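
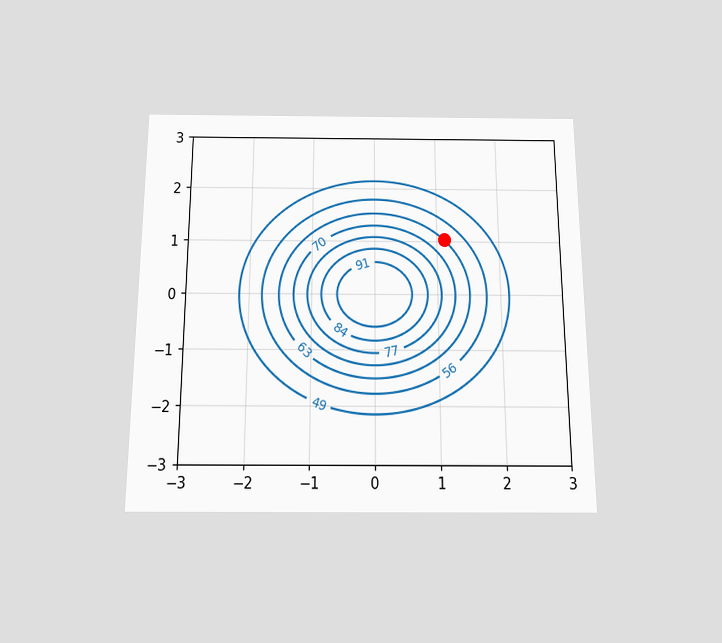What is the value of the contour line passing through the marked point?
The chart is viewed slightly from below. The marked point sits on the contour labelled 63.

63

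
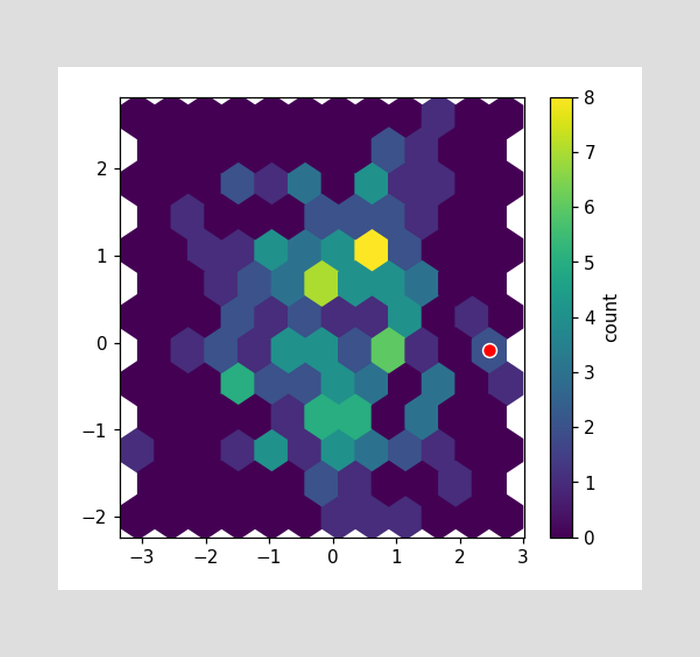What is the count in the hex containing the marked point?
The marked hex reads 2 on the colorbar.

2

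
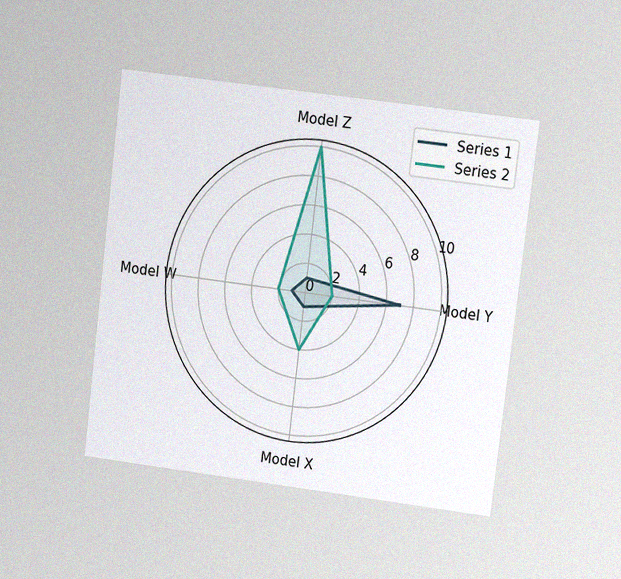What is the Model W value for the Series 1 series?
The chart is tilted about 7° clockwise and viewed at a slight angle, with some photo noise. On the Model W axis, Series 1 reaches 1.

1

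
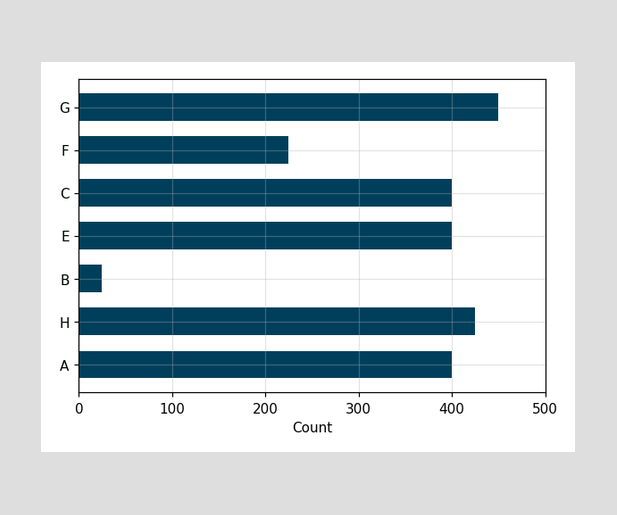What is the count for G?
Reading along the chart's x-axis, the G bar reaches 450.

450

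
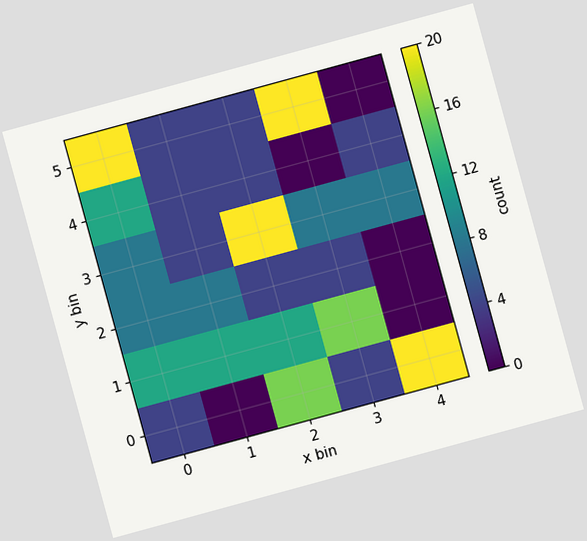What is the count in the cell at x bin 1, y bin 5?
The chart is tilted about 15° counter-clockwise. Matching the cell (1, 5) against the colorbar gives 4.

4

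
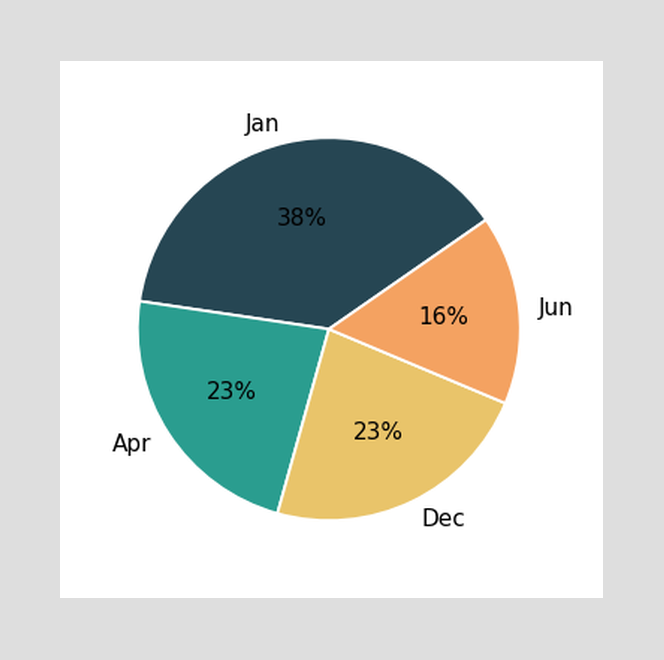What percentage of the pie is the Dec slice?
23%

The Dec slice takes up 23% of the pie.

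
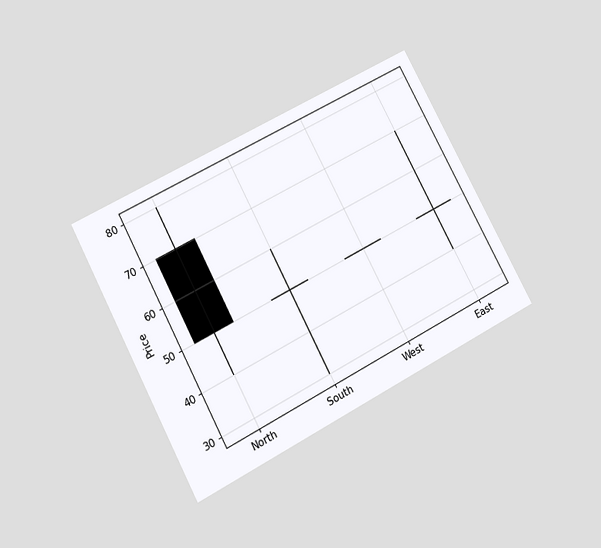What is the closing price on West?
50

The chart is tilted about 28° counter-clockwise and viewed at a slight angle. The West candle closes at 50.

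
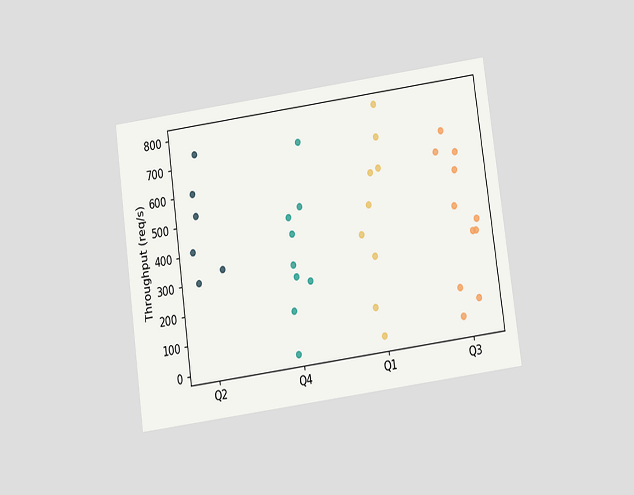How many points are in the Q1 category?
9

The chart is tilted about 8° counter-clockwise and viewed slightly from below. Counting the markers in the Q1 column gives 9.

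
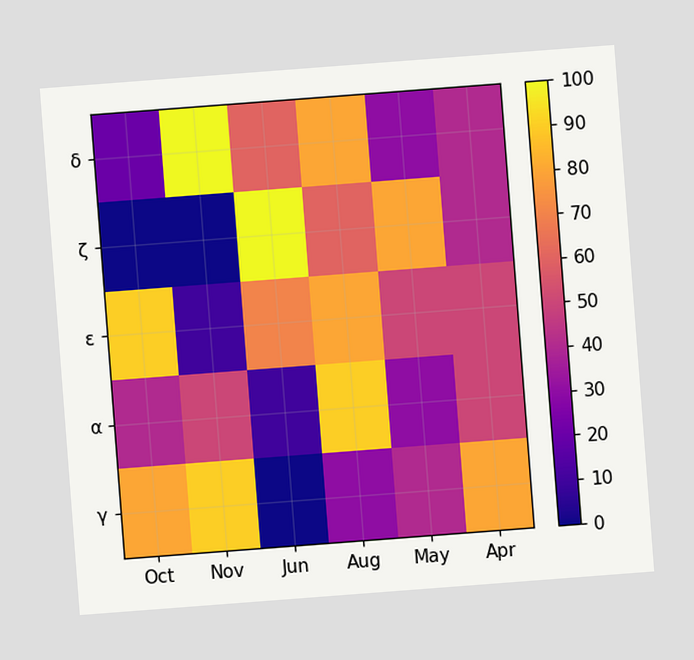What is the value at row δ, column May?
30

The chart is tilted about 4° counter-clockwise. Matching cell (δ, May) against the colorbar gives 30.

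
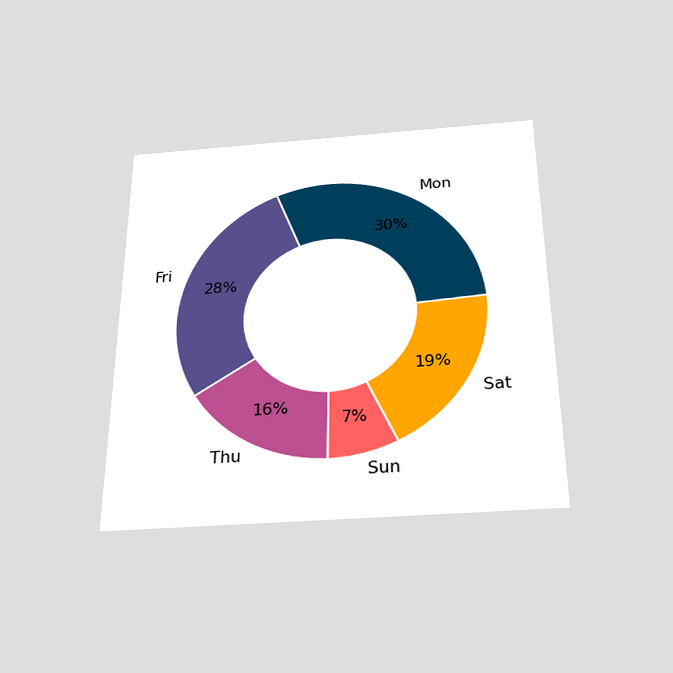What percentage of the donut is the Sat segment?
The chart is viewed slightly from below. The Sat segment takes up 19% of the ring.

19%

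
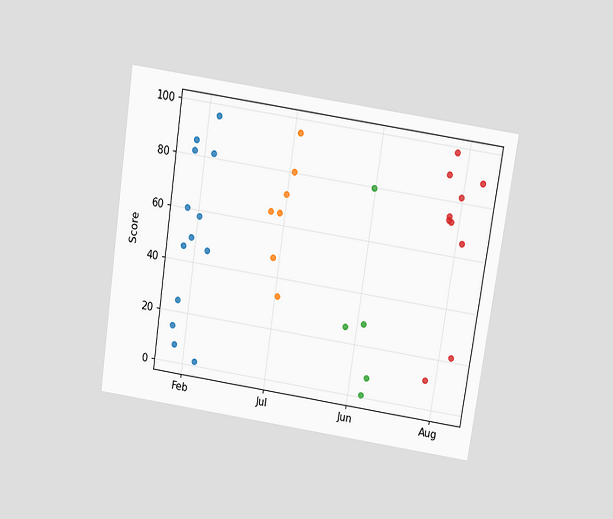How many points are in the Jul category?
7

The chart is tilted about 8° clockwise and viewed slightly from above. Counting the markers in the Jul column gives 7.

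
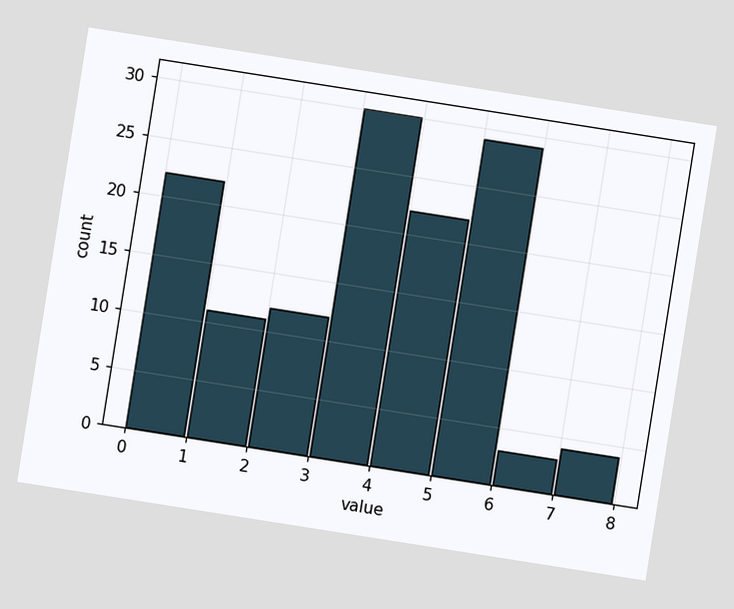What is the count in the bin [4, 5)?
The chart is tilted about 9° clockwise. The [4, 5) bin has height 22.

22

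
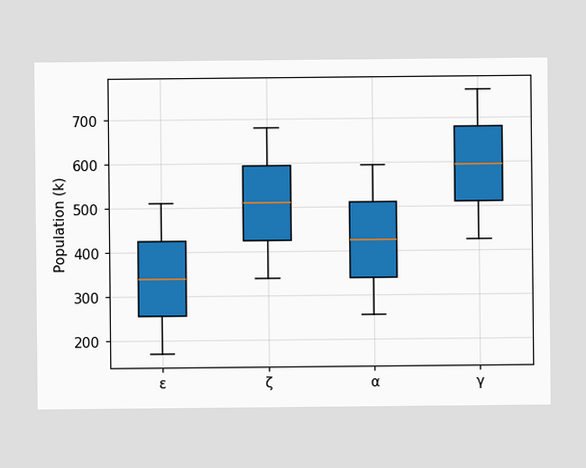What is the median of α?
The median line in the α box sits at 425k.

425k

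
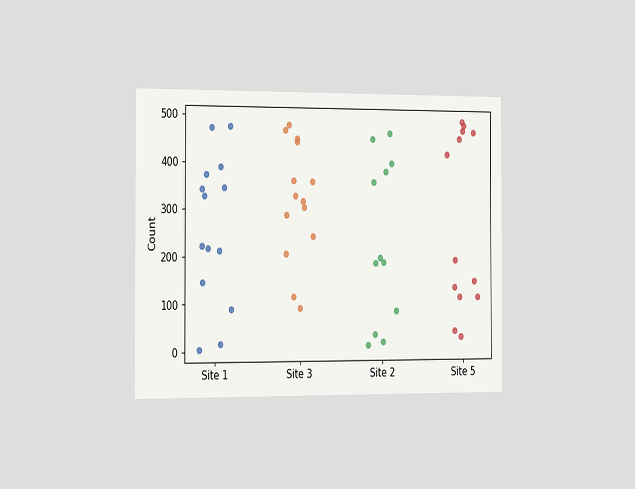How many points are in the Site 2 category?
The chart is viewed slightly from the left. Counting the markers in the Site 2 column gives 12.

12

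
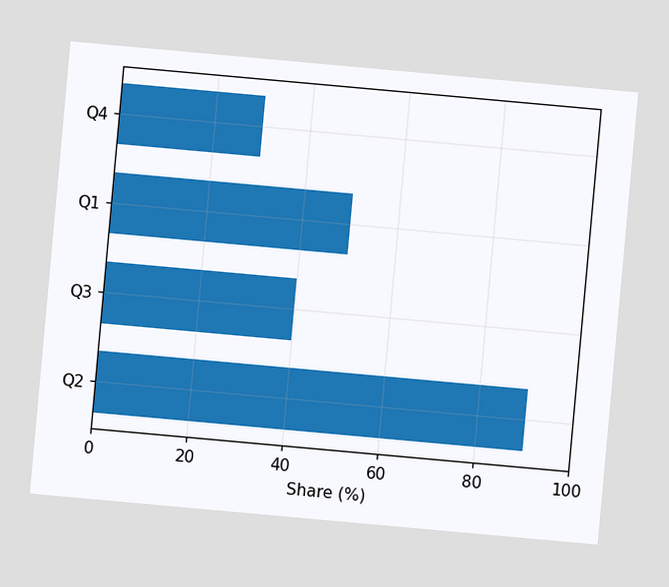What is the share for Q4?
30%

The chart is tilted about 5° clockwise. Reading along the chart's x-axis, the Q4 bar reaches 30%.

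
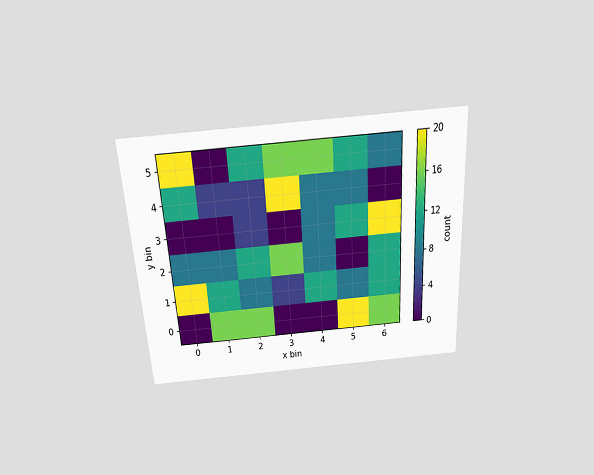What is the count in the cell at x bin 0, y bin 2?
8

The chart is tilted about 3° counter-clockwise and viewed slightly from above. Matching the cell (0, 2) against the colorbar gives 8.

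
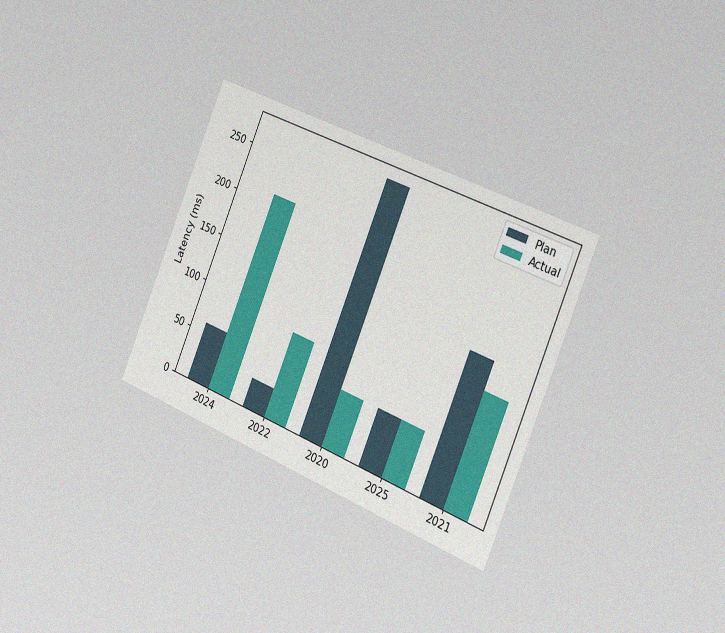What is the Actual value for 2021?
The chart is tilted about 23° clockwise and viewed slightly from the right, with some photo noise. The Actual bar at 2021 reaches 120ms on the y-axis.

120ms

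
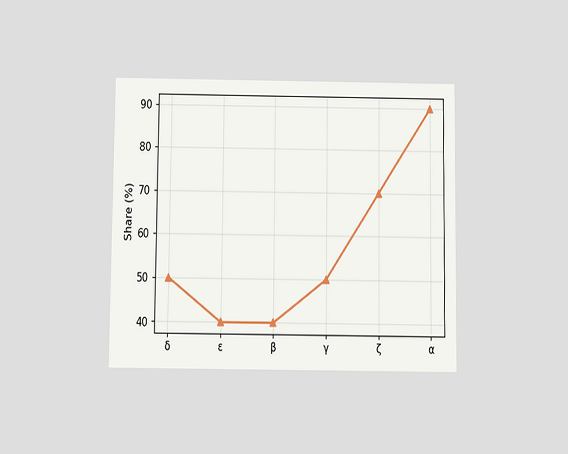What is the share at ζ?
70%

The chart is viewed slightly from below. At ζ, the line is at 70%.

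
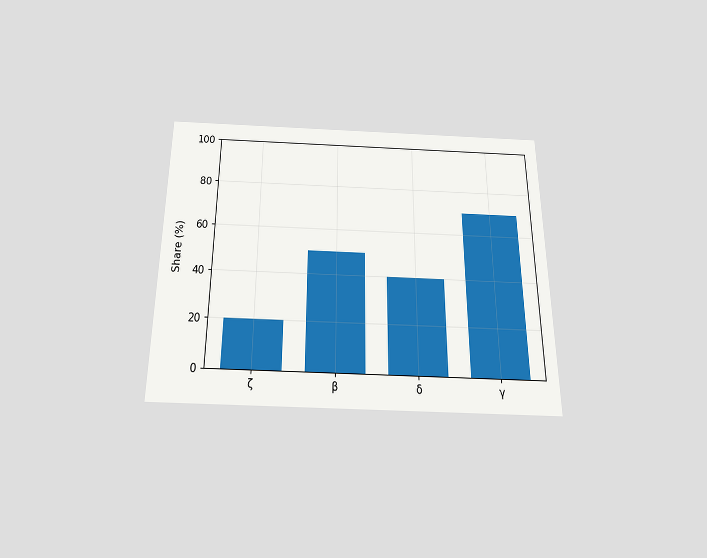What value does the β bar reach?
The chart is viewed slightly from below. Reading along the chart's y-axis, the β bar reaches 50%.

50%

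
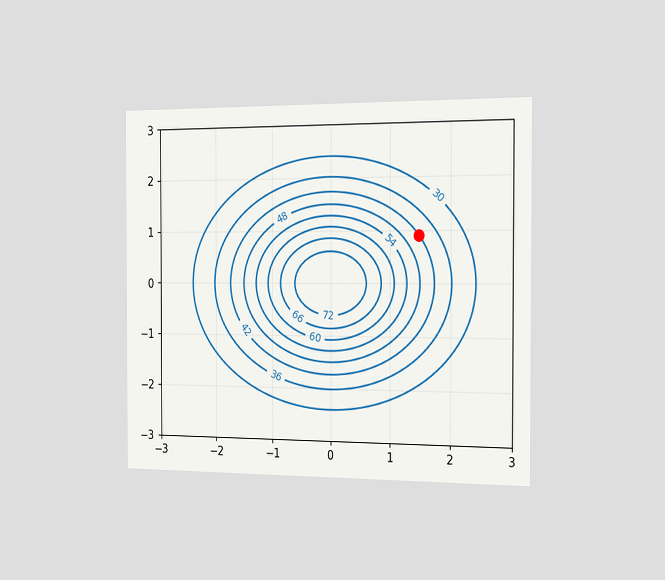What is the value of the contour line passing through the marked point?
The chart is viewed slightly from the right. The marked point sits on the contour labelled 42.

42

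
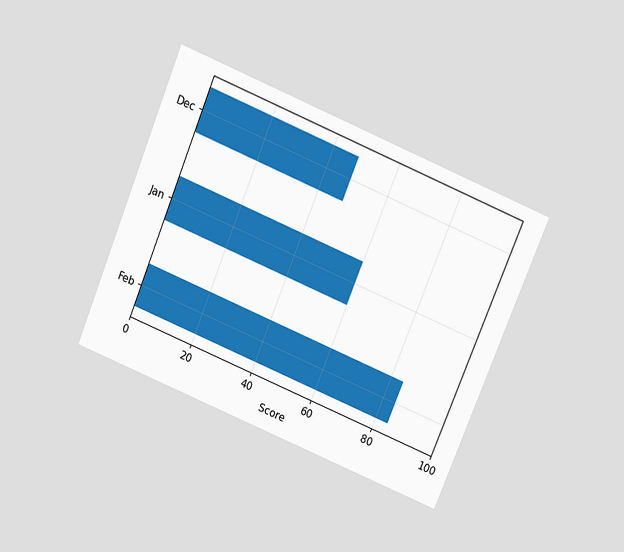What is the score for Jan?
The chart is tilted about 22° clockwise and viewed slightly from above. Reading along the chart's x-axis, the Jan bar reaches 60.

60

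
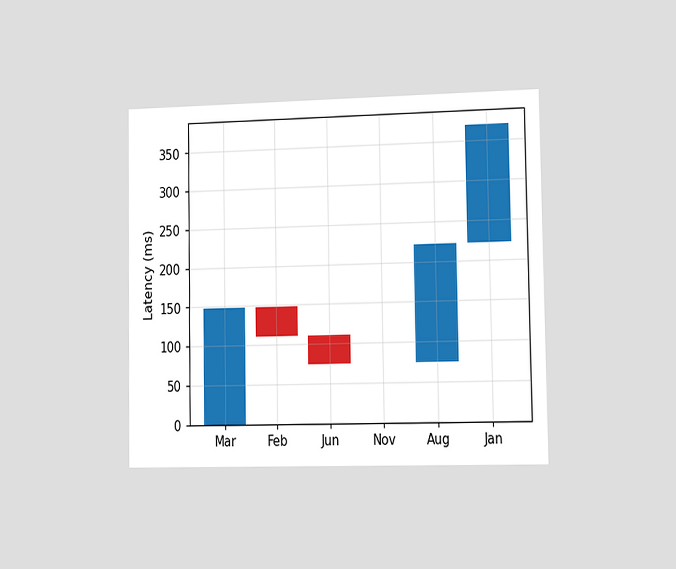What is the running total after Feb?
111ms

The chart is viewed slightly from the right. After Feb the running total reaches 111ms.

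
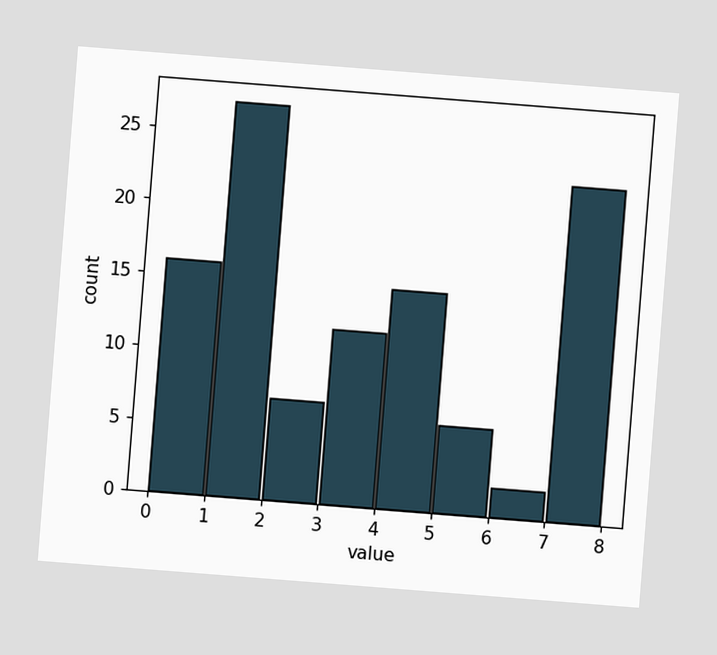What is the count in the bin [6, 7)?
2

The chart is tilted about 4° clockwise. The [6, 7) bin has height 2.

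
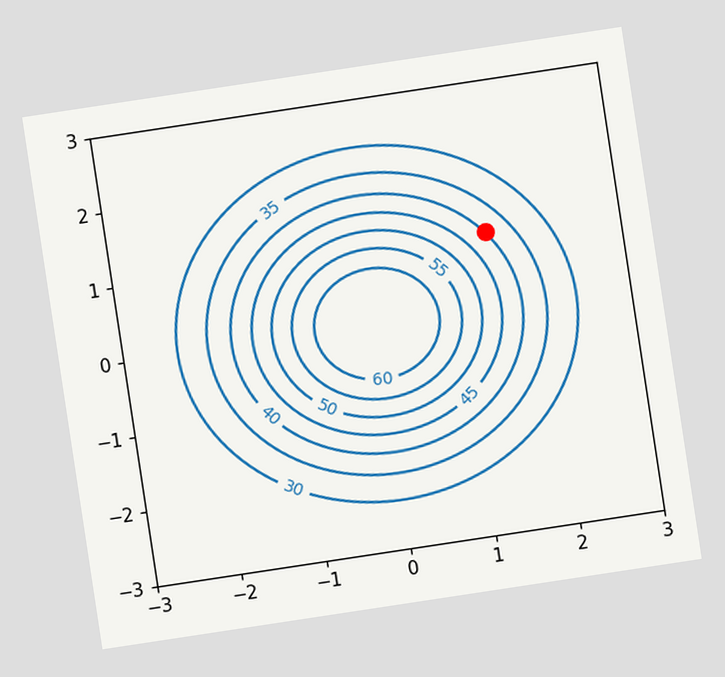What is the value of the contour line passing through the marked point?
The chart is tilted about 9° counter-clockwise. The marked point sits on the contour labelled 40.

40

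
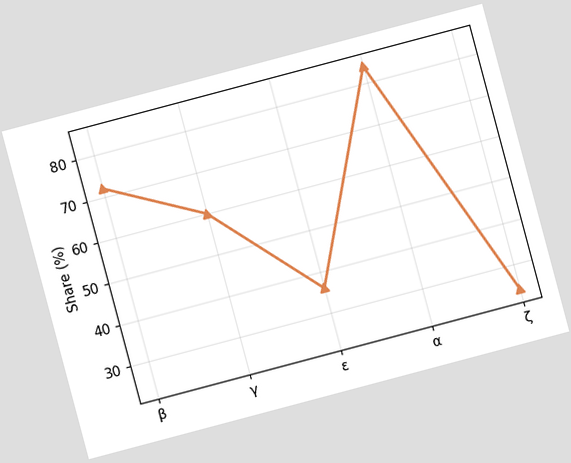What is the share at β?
The chart is tilted about 15° counter-clockwise. At β, the line is at 72%.

72%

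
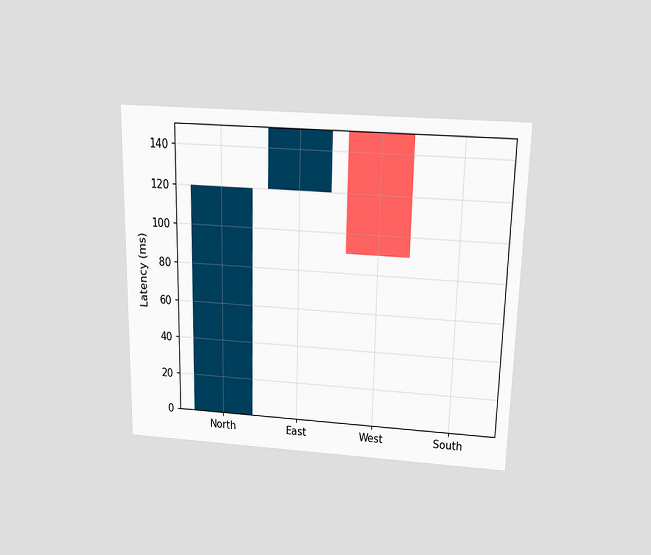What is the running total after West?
The chart is viewed slightly from above. After West the running total reaches 90ms.

90ms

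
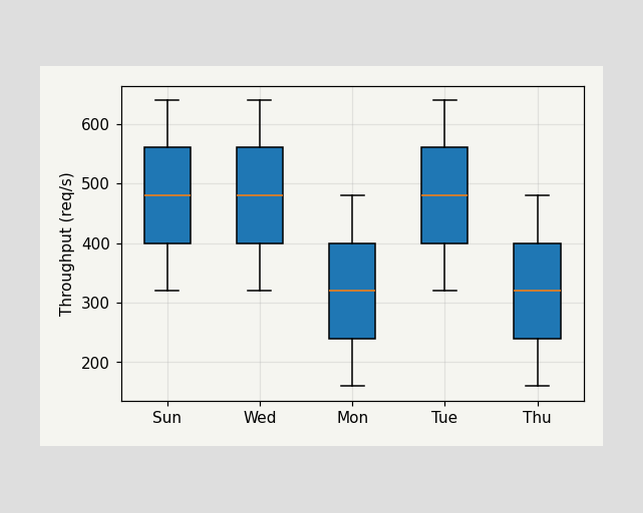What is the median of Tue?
The median line in the Tue box sits at 480req/s.

480req/s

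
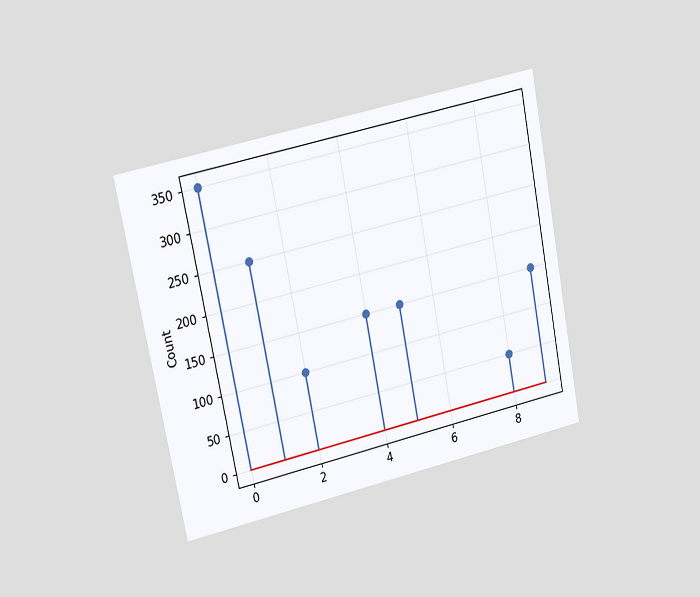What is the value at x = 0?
The chart is tilted about 11° counter-clockwise and viewed at a slight angle. The stem at x=0 reaches 350.

350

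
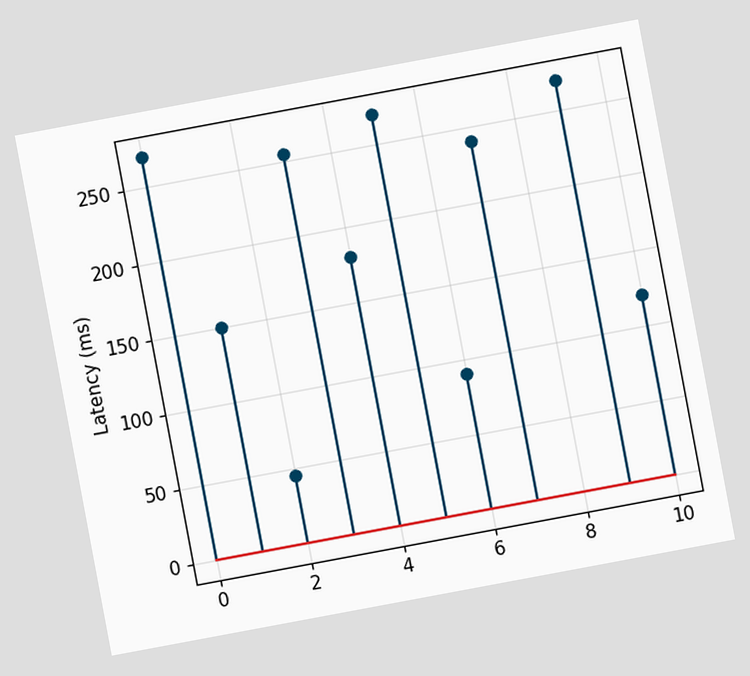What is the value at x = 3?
The chart is tilted about 11° counter-clockwise. The stem at x=3 reaches 255ms.

255ms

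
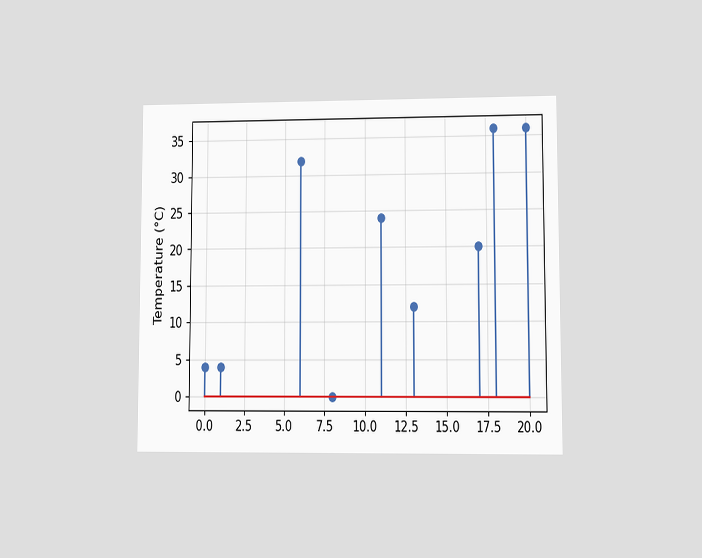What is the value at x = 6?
The chart is viewed at a slight angle. The stem at x=6 reaches 32°C.

32°C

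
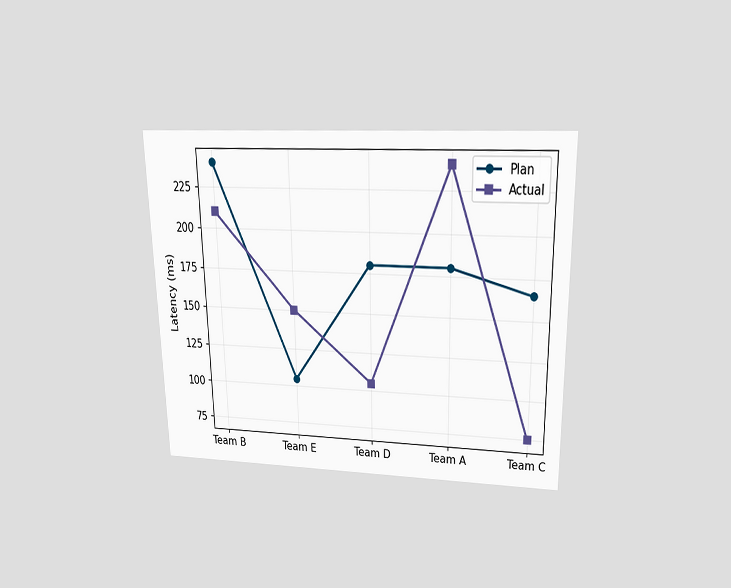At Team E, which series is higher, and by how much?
The chart is viewed slightly from above. At Team E, Actual sits above the other line by 45ms.

Actual, by 45ms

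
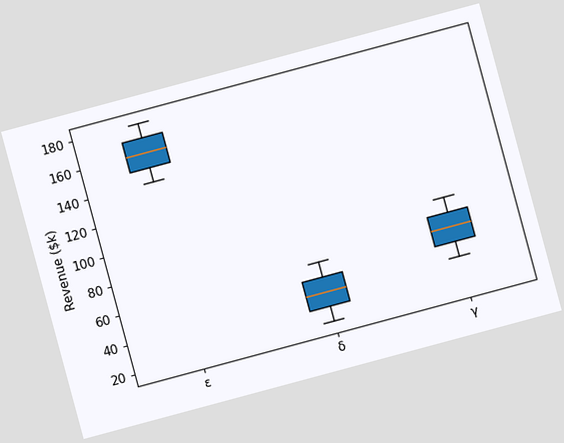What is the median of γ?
The chart is tilted about 15° counter-clockwise. The median line in the γ box sits at $60k.

$60k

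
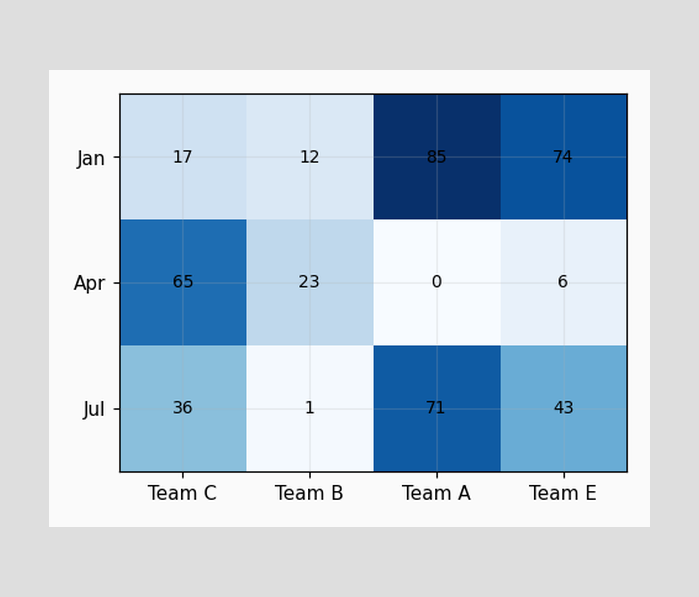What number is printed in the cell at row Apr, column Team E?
The (Apr, Team E) cell reads 6.

6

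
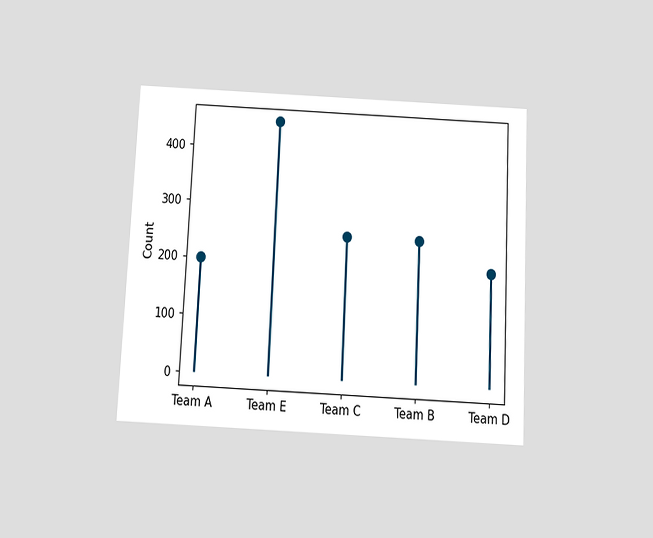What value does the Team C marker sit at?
The chart is tilted about 3° clockwise and viewed slightly from below. The Team C marker sits at 250.

250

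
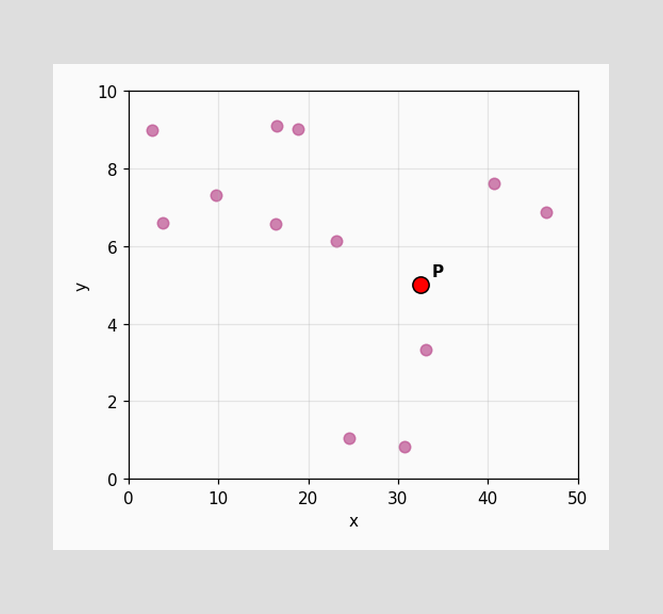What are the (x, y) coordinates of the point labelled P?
Following the gridlines from P to each axis, P sits at (32.5, 5).

(32.5, 5)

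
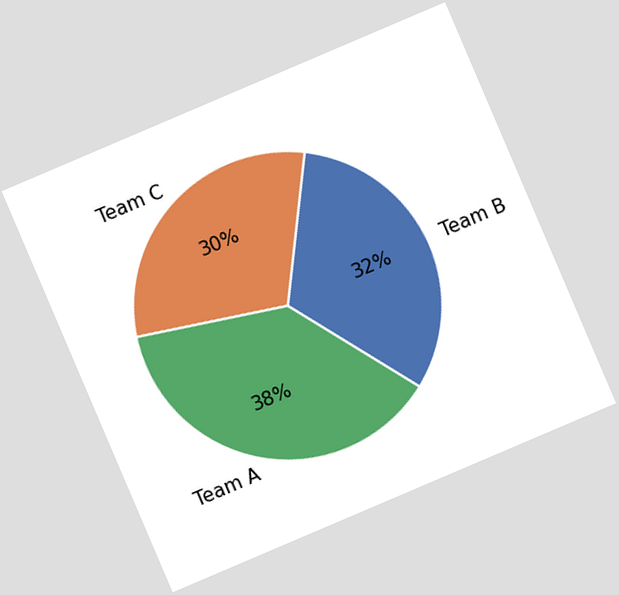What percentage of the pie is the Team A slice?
The chart is tilted about 23° counter-clockwise. The Team A slice takes up 38% of the pie.

38%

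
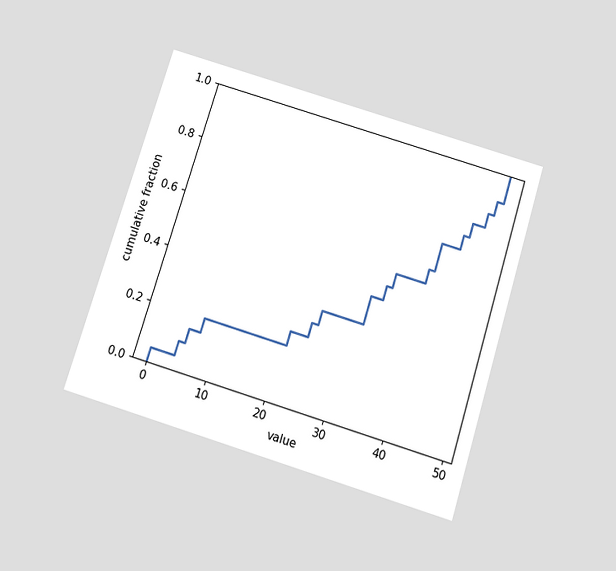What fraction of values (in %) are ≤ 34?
50%

The chart is tilted about 17° clockwise and viewed slightly from below. At x=34 the ECDF step is at 50%.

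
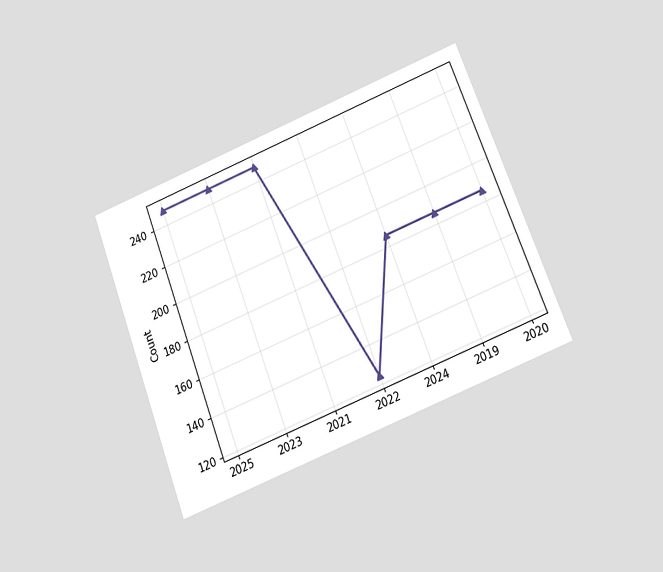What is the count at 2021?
The chart is tilted about 21° counter-clockwise and viewed at a slight angle. At 2021, the line is at 248.

248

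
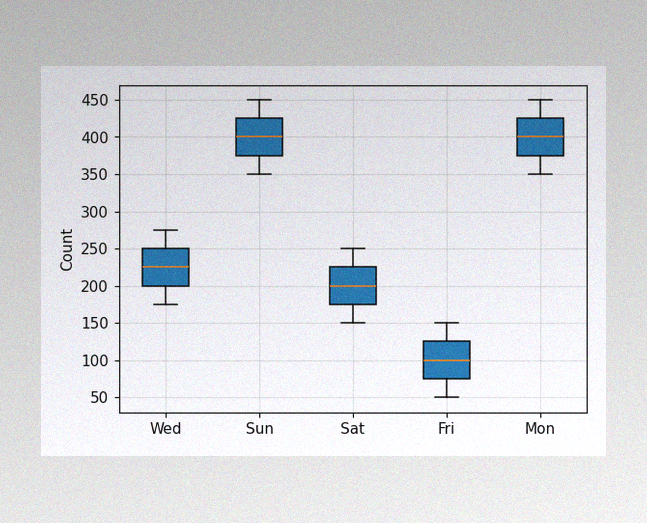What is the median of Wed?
225

The image has some photo noise and uneven lighting. The median line in the Wed box sits at 225.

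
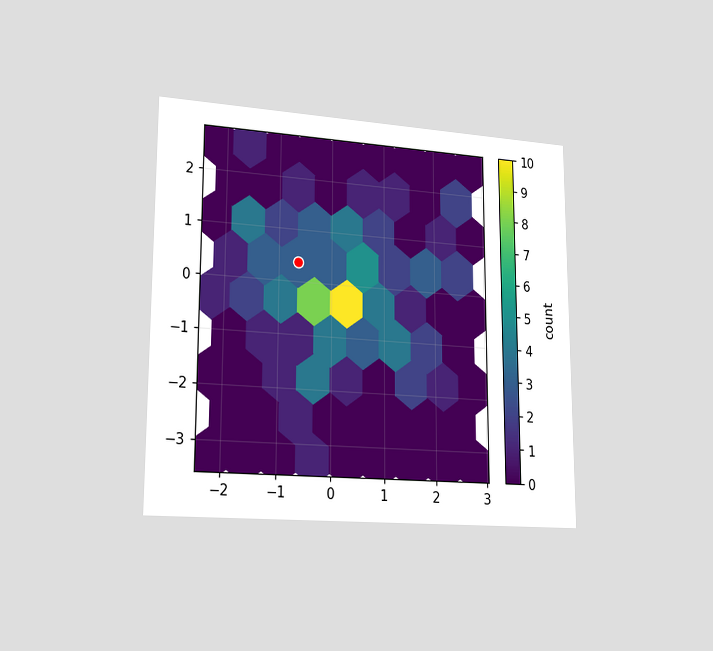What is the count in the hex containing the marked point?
3

The chart is viewed slightly from the left. The marked hex reads 3 on the colorbar.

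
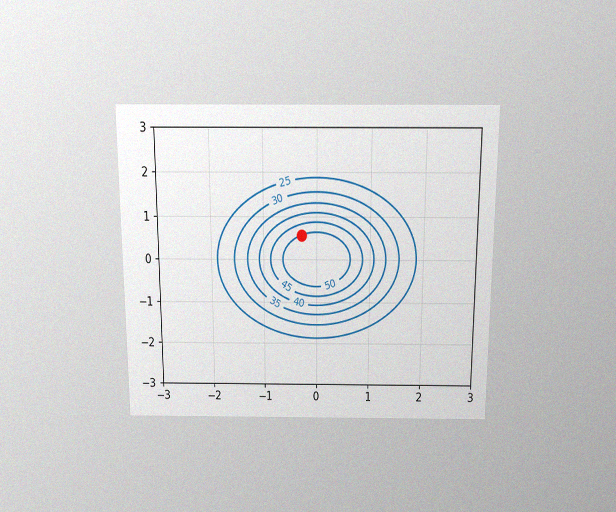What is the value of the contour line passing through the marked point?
The chart is viewed slightly from above, with some photo noise. The marked point sits on the contour labelled 50.

50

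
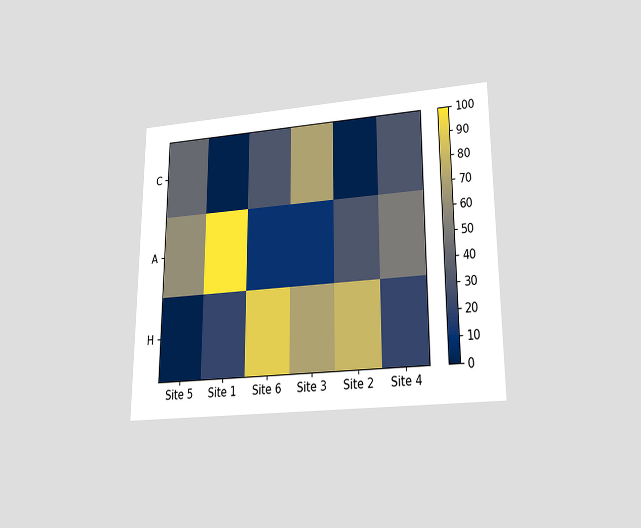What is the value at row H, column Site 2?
80

The chart is viewed slightly from below. Matching cell (H, Site 2) against the colorbar gives 80.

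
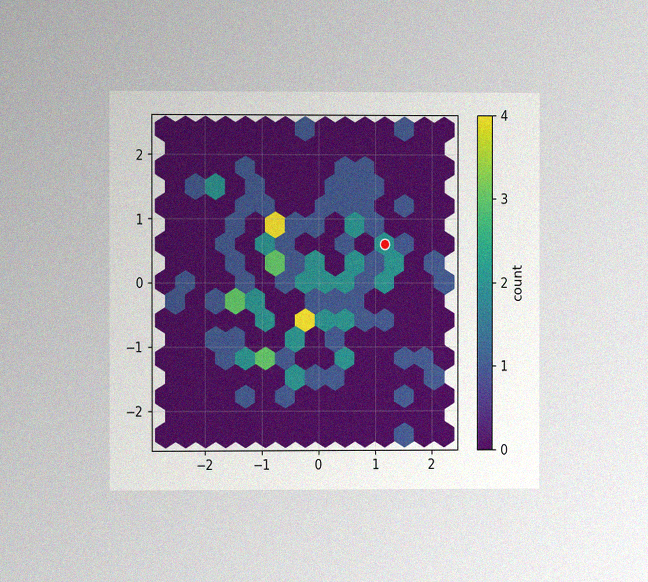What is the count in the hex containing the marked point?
The chart is viewed at a slight angle, with some photo noise. The marked hex reads 2 on the colorbar.

2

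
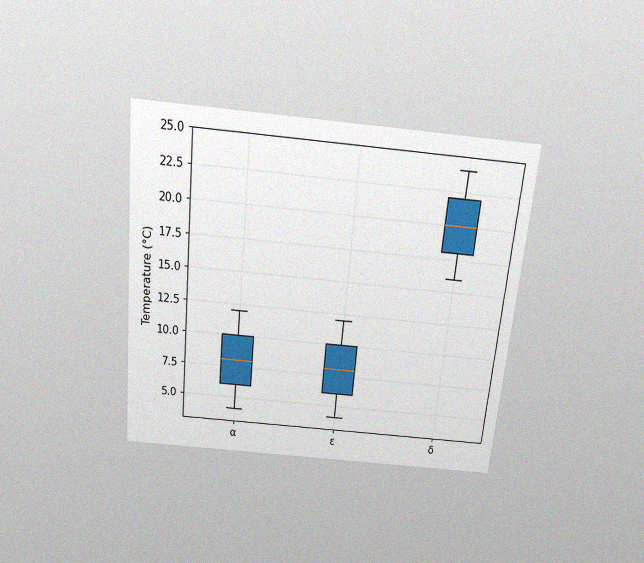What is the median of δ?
20°C

The chart is tilted about 6° clockwise and viewed slightly from above, with some photo noise. The median line in the δ box sits at 20°C.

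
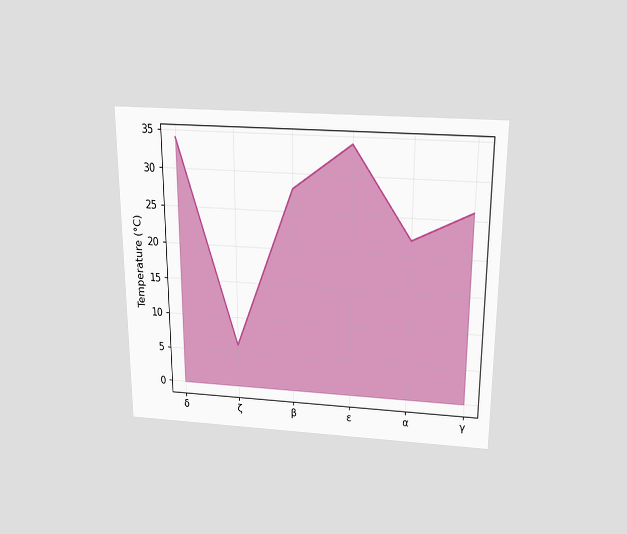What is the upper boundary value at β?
28°C

The chart is viewed slightly from above. At β the upper boundary is at 28°C.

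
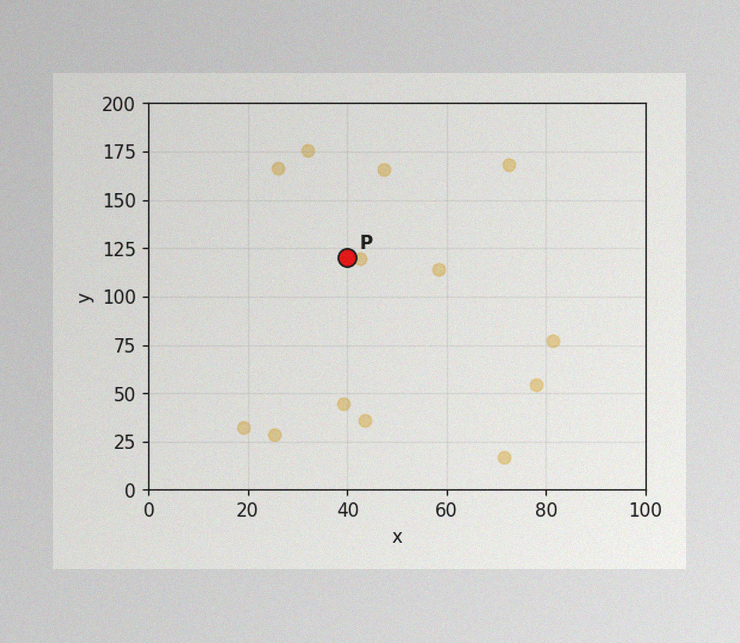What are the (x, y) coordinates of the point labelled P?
The image has some photo noise and uneven lighting. Following the gridlines from P to each axis, P sits at (40, 120).

(40, 120)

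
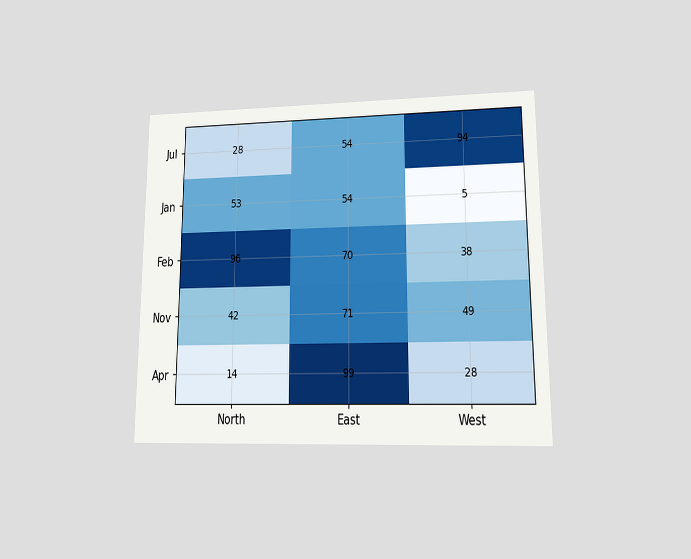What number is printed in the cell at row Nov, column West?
49

The chart is viewed at a slight angle. The (Nov, West) cell reads 49.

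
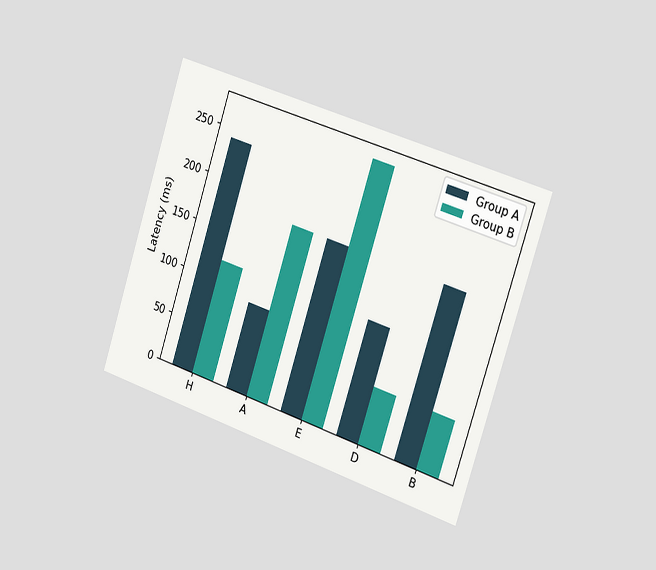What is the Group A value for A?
The chart is tilted about 18° clockwise and viewed slightly from the right. The Group A bar at A reaches 90ms on the y-axis.

90ms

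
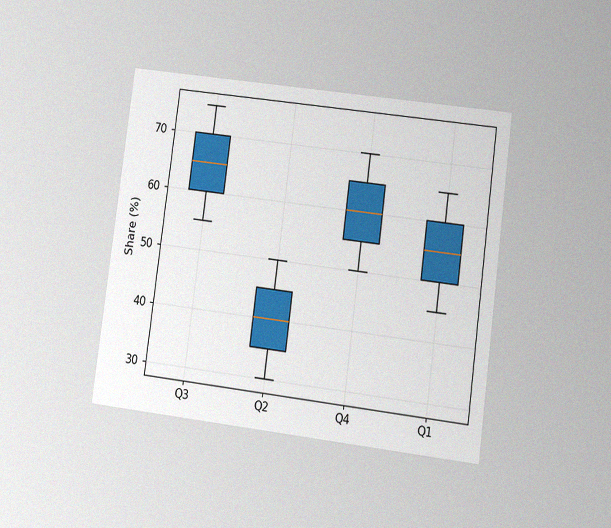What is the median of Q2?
The chart is tilted about 7° clockwise and viewed at a slight angle, with some photo noise. The median line in the Q2 box sits at 40%.

40%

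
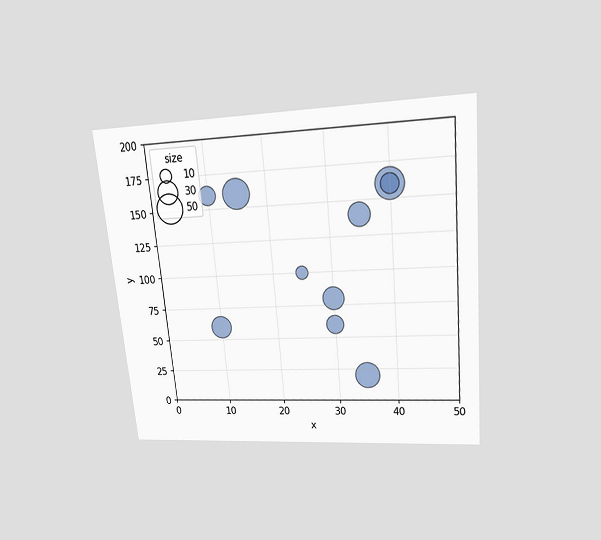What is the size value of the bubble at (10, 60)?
The chart is tilted about 5° counter-clockwise and viewed slightly from above. Matching the bubble at (10, 60) against the size legend gives 30.

30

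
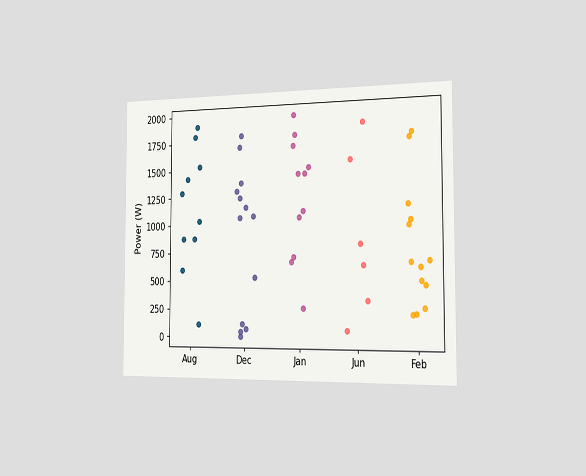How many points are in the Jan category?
11

The chart is viewed slightly from the right. Counting the markers in the Jan column gives 11.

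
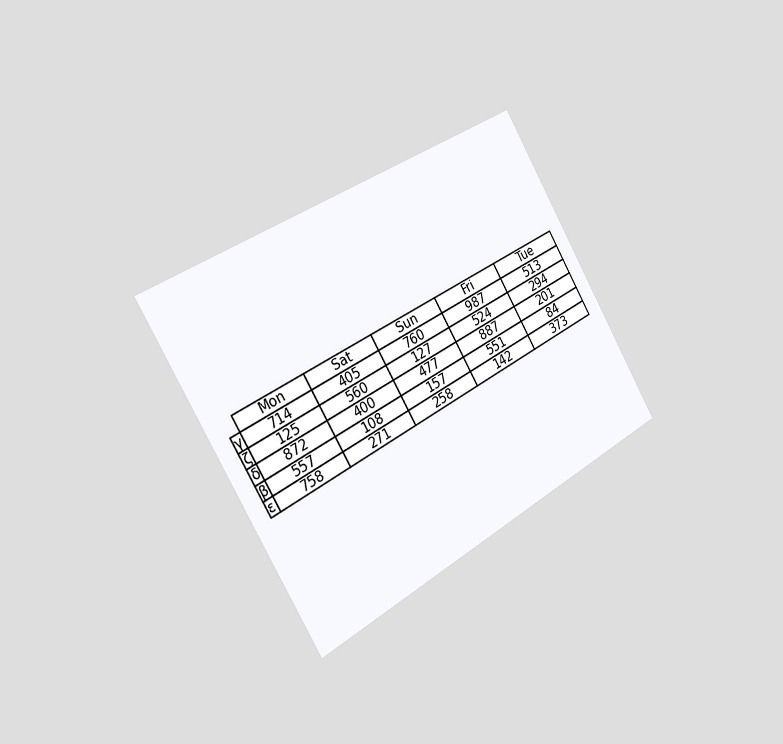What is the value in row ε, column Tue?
373

The chart is tilted about 30° counter-clockwise and viewed slightly from the left. The (ε, Tue) cell reads 373.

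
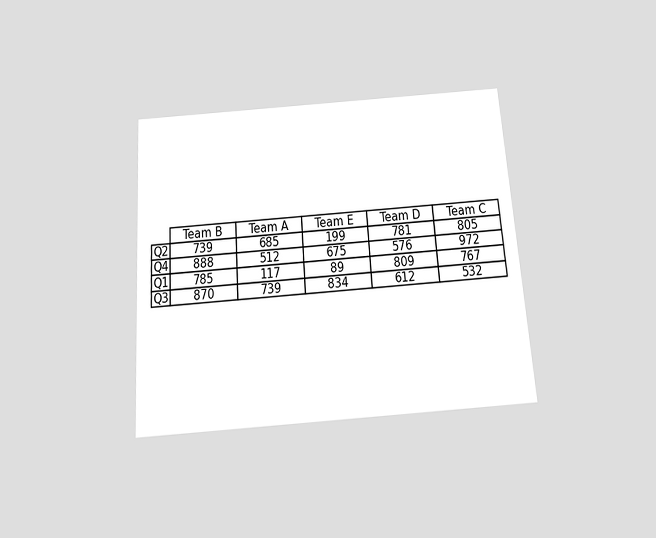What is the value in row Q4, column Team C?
The chart is tilted about 4° counter-clockwise and viewed slightly from below. The (Q4, Team C) cell reads 972.

972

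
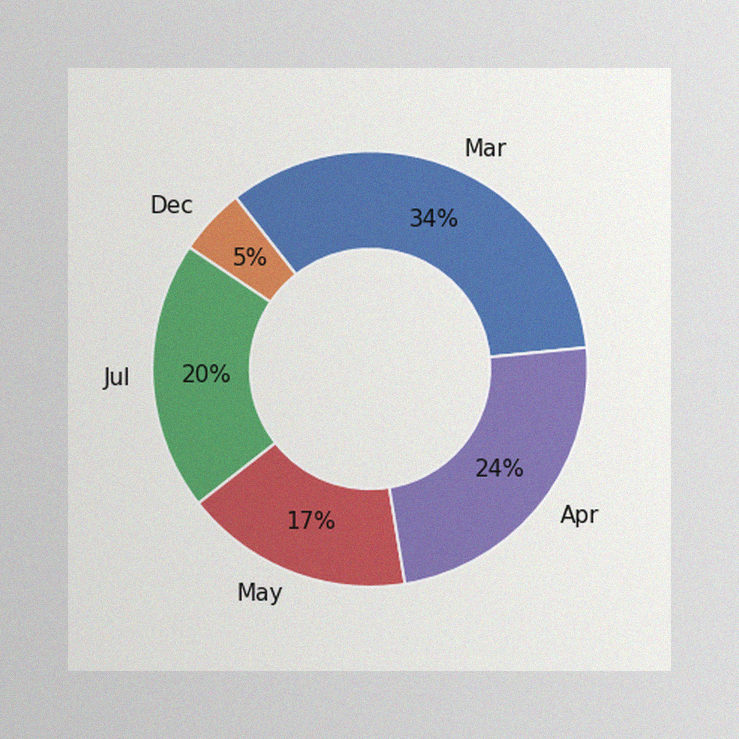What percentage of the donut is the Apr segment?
24%

The image has some photo noise and uneven lighting. The Apr segment takes up 24% of the ring.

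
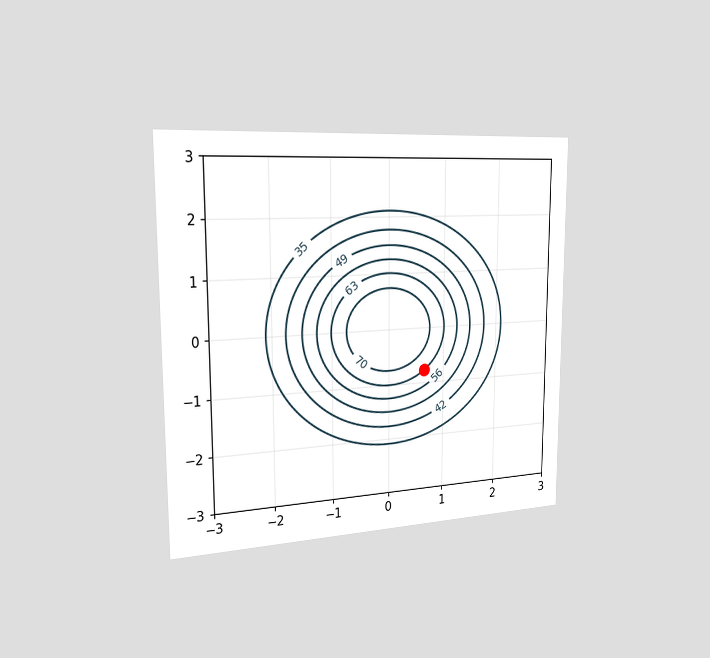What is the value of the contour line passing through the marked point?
The chart is viewed slightly from the left. The marked point sits on the contour labelled 63.

63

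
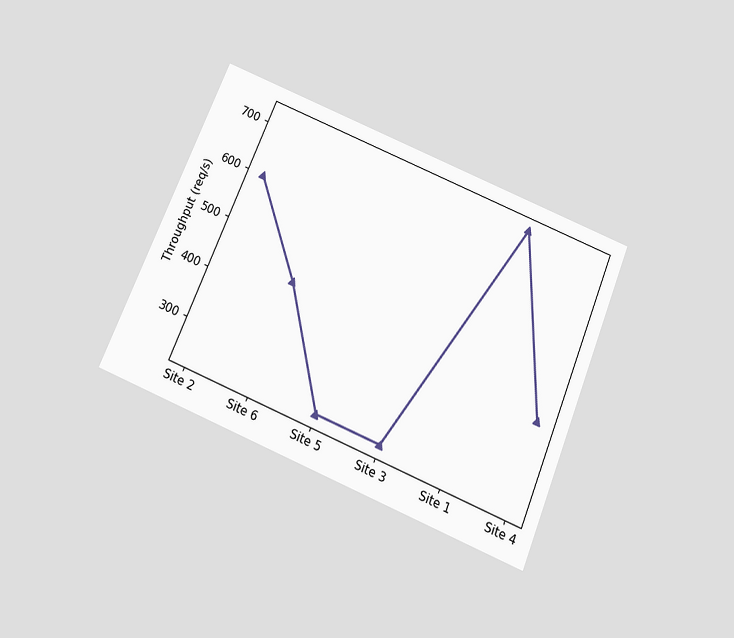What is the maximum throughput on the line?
The chart is tilted about 22° clockwise and viewed slightly from below. The highest point is at Site 1, and reading across to the y-axis gives 720req/s.

720req/s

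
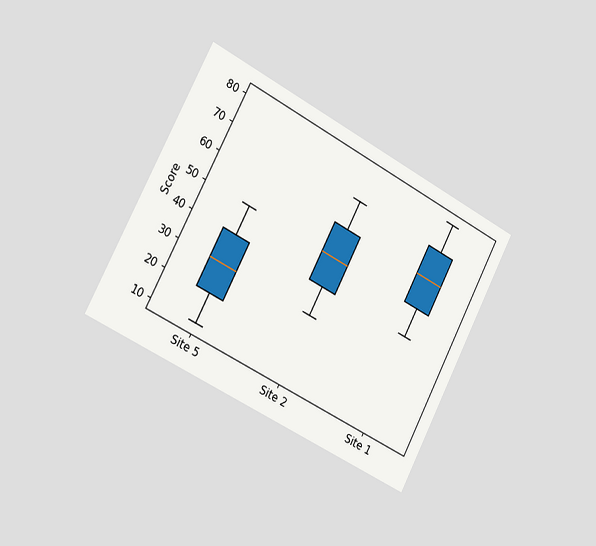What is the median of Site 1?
The chart is tilted about 27° clockwise and viewed slightly from the left. The median line in the Site 1 box sits at 60.

60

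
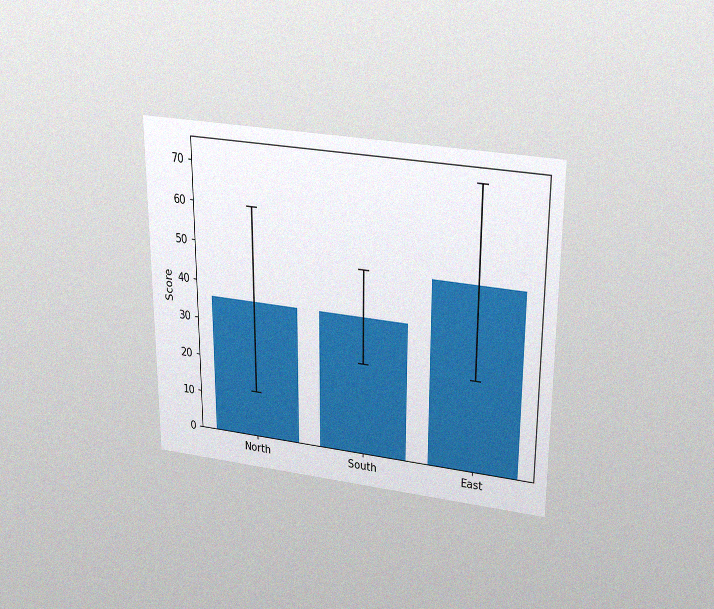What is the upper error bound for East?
72

The chart is viewed slightly from above, with some photo noise. The East bar's upper whisker reaches 72.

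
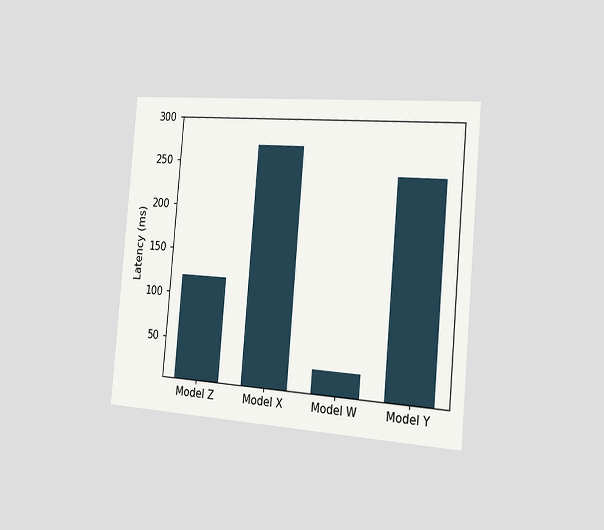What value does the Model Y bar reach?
240ms

The chart is tilted about 5° clockwise and viewed slightly from the right. Reading along the chart's y-axis, the Model Y bar reaches 240ms.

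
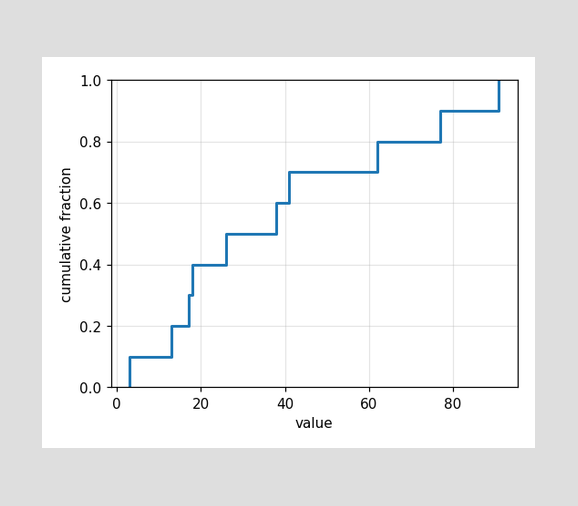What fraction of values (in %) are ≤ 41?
70%

At x=41 the ECDF step is at 70%.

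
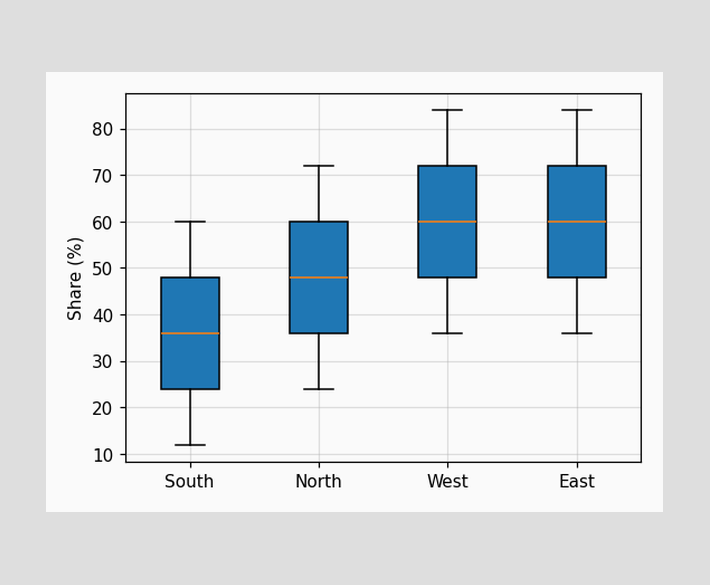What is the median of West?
The median line in the West box sits at 60%.

60%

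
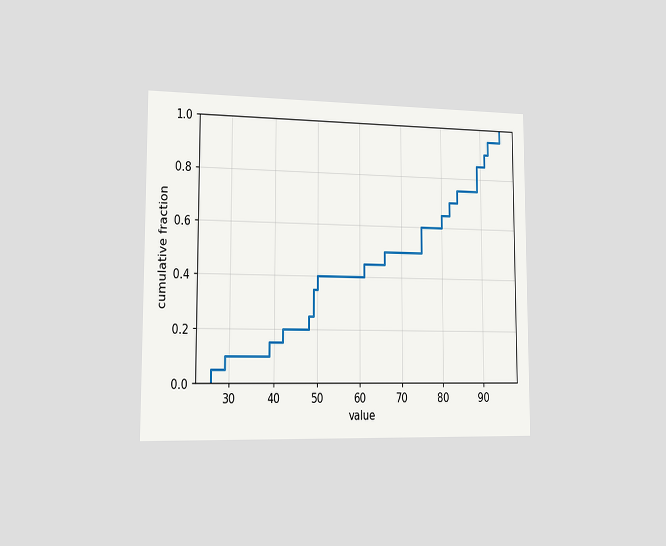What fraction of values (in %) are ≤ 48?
The chart is viewed slightly from the left. At x=48 the ECDF step is at 25%.

25%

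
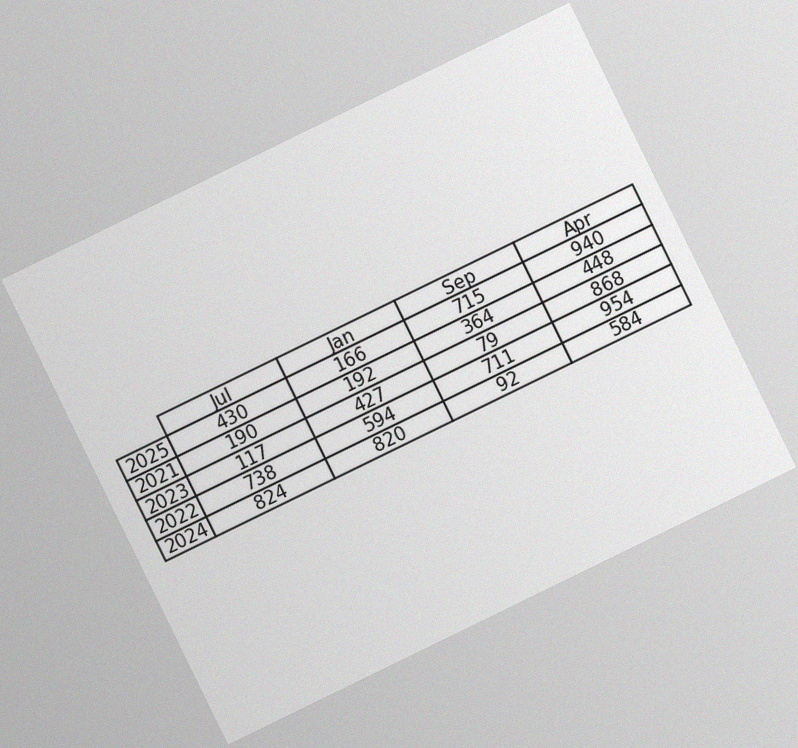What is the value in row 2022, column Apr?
954

The chart is tilted about 26° counter-clockwise, with some photo noise. The (2022, Apr) cell reads 954.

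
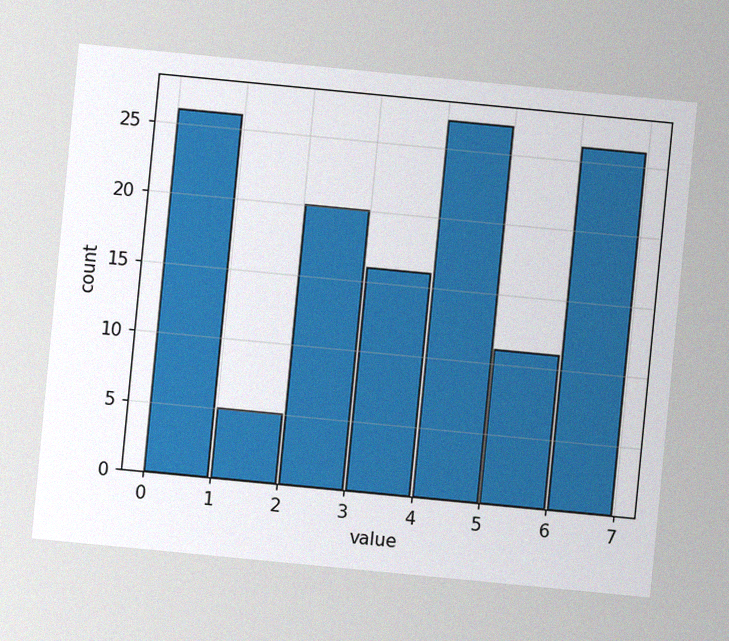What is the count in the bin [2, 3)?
20

The chart is tilted about 5° clockwise, with some photo noise. The [2, 3) bin has height 20.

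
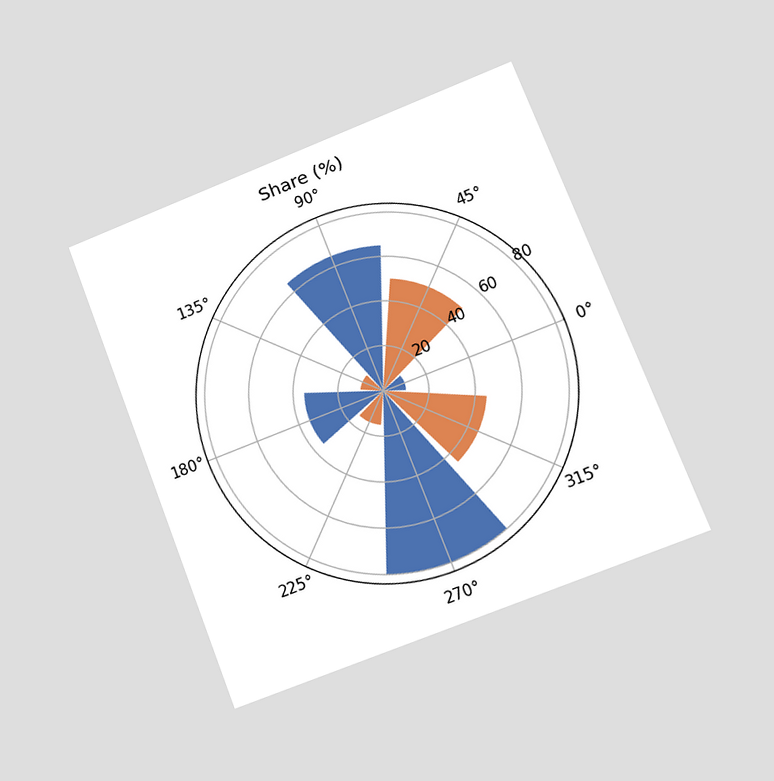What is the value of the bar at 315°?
The chart is tilted about 21° counter-clockwise and viewed at a slight angle. The bar at 315° reaches 45% on the radial axis.

45%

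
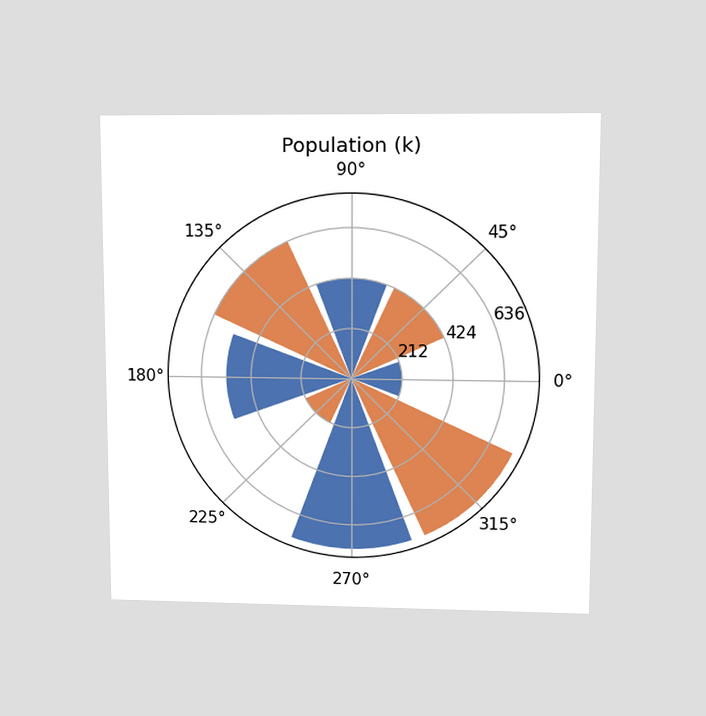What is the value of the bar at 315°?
742k

The chart is viewed at a slight angle. The bar at 315° reaches 742k on the radial axis.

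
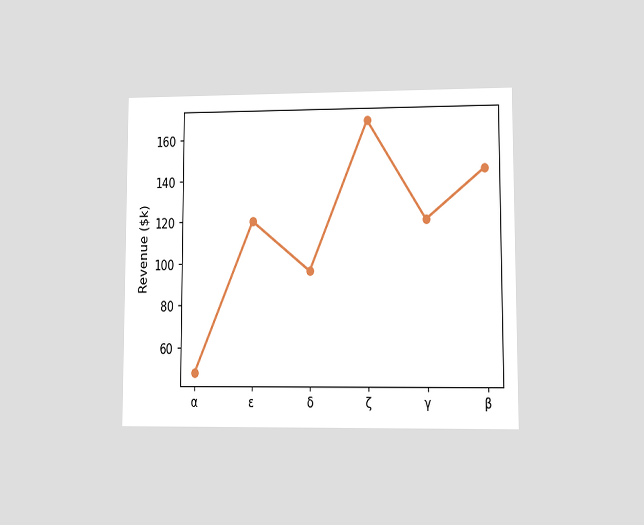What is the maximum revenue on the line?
$168k

The chart is viewed at a slight angle. The highest point is at ζ, and reading across to the y-axis gives $168k.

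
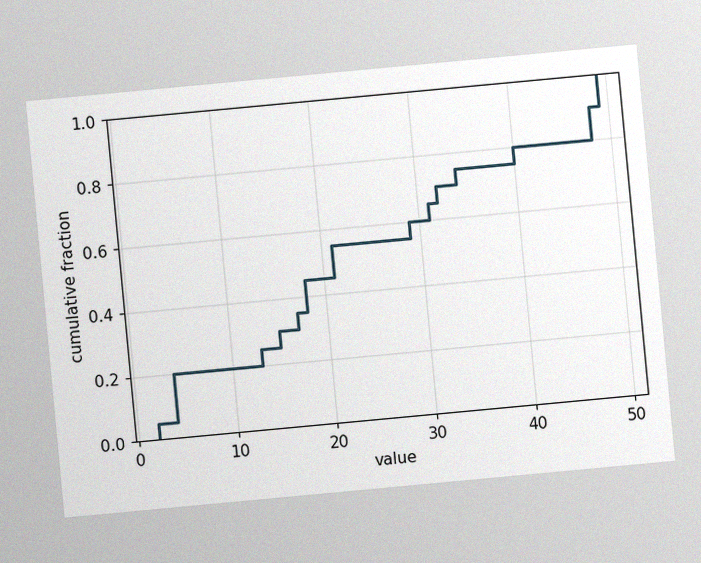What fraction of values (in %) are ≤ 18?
45%

The chart is tilted about 5° counter-clockwise, with some photo noise. At x=18 the ECDF step is at 45%.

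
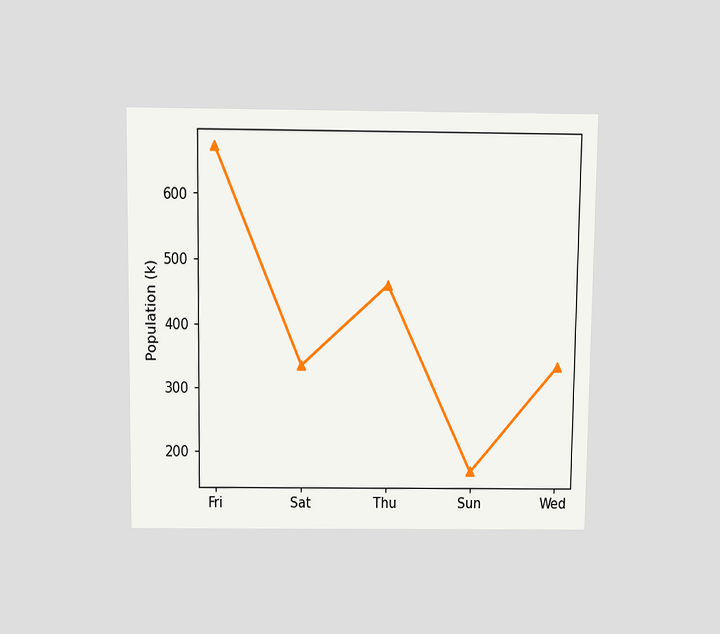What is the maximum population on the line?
672k

The chart is viewed slightly from above. The highest point is at Fri, and reading across to the y-axis gives 672k.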